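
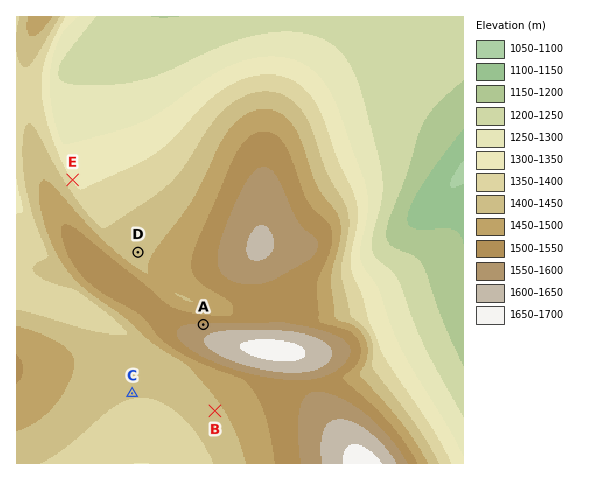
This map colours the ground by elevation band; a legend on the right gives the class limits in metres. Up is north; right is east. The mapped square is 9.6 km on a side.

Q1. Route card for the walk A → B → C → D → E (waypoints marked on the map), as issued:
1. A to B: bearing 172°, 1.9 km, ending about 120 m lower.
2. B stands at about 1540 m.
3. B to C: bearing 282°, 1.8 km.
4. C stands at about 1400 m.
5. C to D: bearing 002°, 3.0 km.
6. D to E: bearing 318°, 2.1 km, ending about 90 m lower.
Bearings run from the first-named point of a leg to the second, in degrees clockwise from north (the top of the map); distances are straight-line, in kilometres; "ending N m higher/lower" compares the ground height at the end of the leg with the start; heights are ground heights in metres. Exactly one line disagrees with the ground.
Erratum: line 2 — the height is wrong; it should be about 1440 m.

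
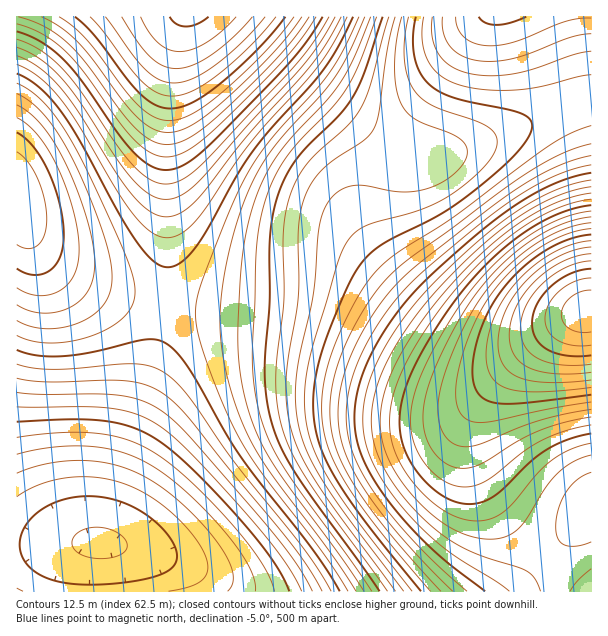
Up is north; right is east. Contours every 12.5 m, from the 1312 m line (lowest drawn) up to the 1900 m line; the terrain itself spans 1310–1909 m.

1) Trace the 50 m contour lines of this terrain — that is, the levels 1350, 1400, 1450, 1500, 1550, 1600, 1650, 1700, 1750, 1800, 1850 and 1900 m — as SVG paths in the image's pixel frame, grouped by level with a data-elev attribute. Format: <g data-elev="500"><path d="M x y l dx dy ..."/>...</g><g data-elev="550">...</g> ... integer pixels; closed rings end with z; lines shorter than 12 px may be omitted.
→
<g data-elev="1350"><path d="M265 17l-23 25-27 23-23 14-18 4-15-3-13-10-14-16-27-37"/></g><g data-elev="1400"><path d="M17 473l16-6 17-4 18-2 18 0 31 4 30 13 18 12 20 16 18 19 16 20 9 15 5 13 0 11-5 7"/><path d="M302 17l-14 18-16 19-51 50-30 22-12 5-11 1-13-2-15-10-15-17-32-43-15-18-18-15-19-10"/></g><g data-elev="1450"><path d="M17 407l69 0 25 1 26 6 21 11 15 11 18 17 60 66 32 41 19 31"/><path d="M329 17l-15 24-17 22-87 93-22 20-11 6-9 2-7 0-8-3-16-12-18-21-37-55-18-22-22-20-12-6-13-6"/></g><g data-elev="1500"><path d="M17 350l18 5 22 1 32-3 58-14 12 1 11 6 10 11 11 14 34 61 15 24 71 92 29 43"/><path d="M353 17l-15 30-15 24-54 60-22 28-50 87-14 15-12 6-7 0-6-3-15-14-21-32-40-74-19-30-22-25-12-9-12-6"/></g><g data-elev="1550"><path d="M17 288l10 5 12 3 11-1 10-5 8-6 6-9 4-12 1-14-1-18-5-21-7-22-9-21-9-17-10-15-11-11-10-6"/><path d="M377 17l-18 46-12 24-14 20-44 46-11 18-10 21-7 24-4 27-5 110 1 25 4 24 7 24 8 21 21 35 79 109"/></g><g data-elev="1600"><path d="M402 17l-6 24-1 24 1 22 5 16 6 9 9 8 34 13 11 6 6 8 0 9-5 9-8 9-11 8-14 6-13 3-14 1-36-6-12-1-15 6-10 10-6 12-4 14-5 66-15 67-4 35 2 19 3 18 6 18 9 18 28 42 61 81"/></g><g data-elev="1650"><path d="M591 144l-30 10-33 18-129 95-18 18-15 21-16 29-12 28-6 26-2 25 3 24 8 23 14 25 21 30 29 36 36 39"/><path d="M432 17l0 20 7 17 12 12 19 8 21 2 24-2 21-6 39-14 16-3"/></g><g data-elev="1700"><path d="M591 180l-31 8-35 18-36 26-41 37-30 31-25 33-18 33-10 32-2 24 3 24 10 24 17 25 21 26 26 24 18 13 37 23 14 10"/></g><g data-elev="1750"><path d="M591 205l-15 3-15 5-30 15-30 22-29 29-28 38-27 43-13 33-3 15-1 14 1 15 4 13 6 13 9 13 11 11 12 9 12 6 12 2 13-1 14-7 10-8 28-27 19-14 19-8 21-6"/></g><g data-elev="1800"><path d="M591 229l-24 5-24 11-23 18-22 22-16 24-13 27-10 32-3 25 1 12 4 9 7 6 9 2 17-1 54-12 43-7"/></g><g data-elev="1850"><path d="M591 254l-13 2-15 5-15 9-13 11-10 12-9 13-5 15-2 14 1 10 4 9 6 8 9 6 11 4 15 2 36-2"/></g><g data-elev="1900"><path d="M591 290l-10 2-11 6-7 8-2 9 3 8 6 6 11 3 10 0"/></g>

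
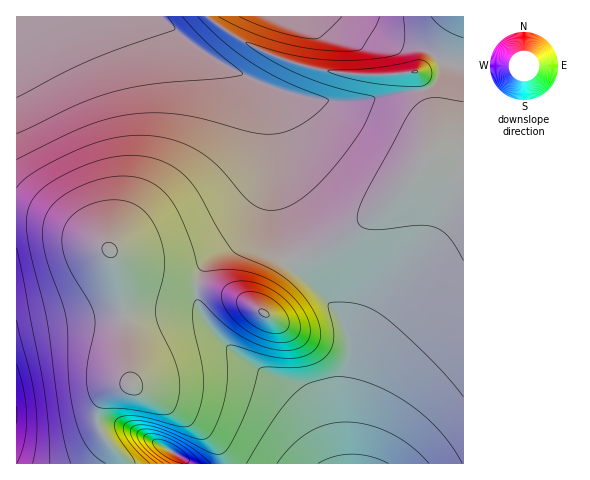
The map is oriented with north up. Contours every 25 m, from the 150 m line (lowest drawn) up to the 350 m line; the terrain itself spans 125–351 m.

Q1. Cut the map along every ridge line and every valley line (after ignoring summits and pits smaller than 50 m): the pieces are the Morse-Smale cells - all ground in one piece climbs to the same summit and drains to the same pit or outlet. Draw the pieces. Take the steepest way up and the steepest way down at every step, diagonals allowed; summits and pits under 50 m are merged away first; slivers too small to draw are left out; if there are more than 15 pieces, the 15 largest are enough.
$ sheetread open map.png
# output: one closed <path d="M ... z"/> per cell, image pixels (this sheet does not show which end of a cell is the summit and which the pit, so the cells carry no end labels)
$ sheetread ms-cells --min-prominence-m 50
<path d="M207 16l-191 1 0 198 26 4 29 11 33 16 16 14 26 14 22 6 40 6 17 5 35 20 0-6 4-14 17-29 31-10 45-26 29-23 29-30 16-25 0-35-9-32-5-9-19 2-49 0-41-7-32-10-28-13-24-14z"/><path d="M442 155l-15 1-12 17-29 30-32 25-42 24-31 10-17 29-4 14 0 6-35-20-17-5-40-6-22-6-15-7-19-14 10 40 8 91 46 26 27 20 18 21 4 13 238 0 1-305z"/><path d="M25 216l-9 0 0 247 106 1-2-10-15-16-7-14 0-13 7-14 11-9 14-4-8-91-8-35-6-10-24-13-34-14z"/><path d="M463 16l-256 1 17 13 24 14 28 13 32 10 41 7 49 0 19-2 11 26 4 22 0 24-3 10 34 4z"/><path d="M131 385l-9 1-13 7-7 7-4 11 1 16 9 15 12 12 3 10 102-1-4-12-18-21-27-20z"/>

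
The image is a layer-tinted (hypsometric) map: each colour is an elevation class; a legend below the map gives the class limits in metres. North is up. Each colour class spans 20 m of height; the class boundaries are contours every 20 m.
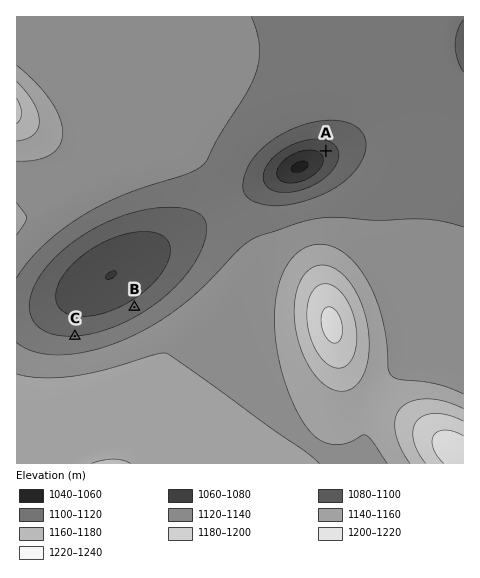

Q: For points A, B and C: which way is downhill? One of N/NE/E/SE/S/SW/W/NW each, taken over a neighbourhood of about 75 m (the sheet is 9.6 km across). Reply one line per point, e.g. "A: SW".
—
A: SW
B: NW
C: N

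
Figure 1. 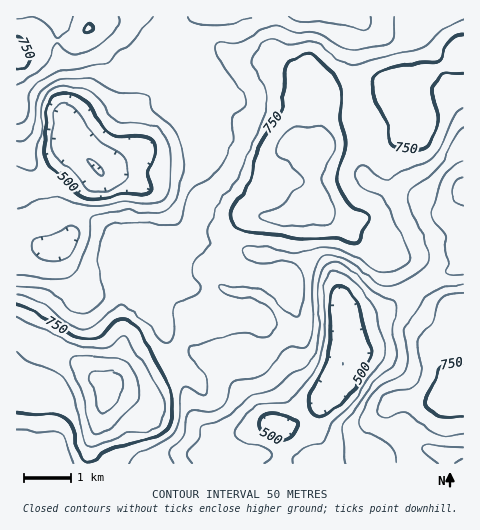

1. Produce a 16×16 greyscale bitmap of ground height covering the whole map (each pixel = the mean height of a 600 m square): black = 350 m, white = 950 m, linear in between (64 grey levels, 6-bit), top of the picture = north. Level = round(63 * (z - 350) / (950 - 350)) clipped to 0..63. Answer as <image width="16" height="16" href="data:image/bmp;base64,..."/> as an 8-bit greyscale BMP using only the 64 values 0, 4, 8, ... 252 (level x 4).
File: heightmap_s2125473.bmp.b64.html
<image width="16" height="16" href="data:image/bmp;base64,Qk02BQAAAAAAADYEAAAoAAAAEAAAABAAAAABAAgAAAAAAAABAAATCwAAEwsAAAABAAAAAAAAAAAAAAEBAQACAgIAAwMDAAQEBAAFBQUABgYGAAcHBwAICAgACQkJAAoKCgALCwsADAwMAA0NDQAODg4ADw8PABAQEAAREREAEhISABMTEwAUFBQAFRUVABYWFgAXFxcAGBgYABkZGQAaGhoAGxsbABwcHAAdHR0AHh4eAB8fHwAgICAAISEhACIiIgAjIyMAJCQkACUlJQAmJiYAJycnACgoKAApKSkAKioqACsrKwAsLCwALS0tAC4uLgAvLy8AMDAwADExMQAyMjIAMzMzADQ0NAA1NTUANjY2ADc3NwA4ODgAOTk5ADo6OgA7OzsAPDw8AD09PQA+Pj4APz8/AEBAQABBQUEAQkJCAENDQwBEREQARUVFAEZGRgBHR0cASEhIAElJSQBKSkoAS0tLAExMTABNTU0ATk5OAE9PTwBQUFAAUVFRAFJSUgBTU1MAVFRUAFVVVQBWVlYAV1dXAFhYWABZWVkAWlpaAFtbWwBcXFwAXV1dAF5eXgBfX18AYGBgAGFhYQBiYmIAY2NjAGRkZABlZWUAZmZmAGdnZwBoaGgAaWlpAGpqagBra2sAbGxsAG1tbQBubm4Ab29vAHBwcABxcXEAcnJyAHNzcwB0dHQAdXV1AHZ2dgB3d3cAeHh4AHl5eQB6enoAe3t7AHx8fAB9fX0Afn5+AH9/fwCAgIAAgYGBAIKCggCDg4MAhISEAIWFhQCGhoYAh4eHAIiIiACJiYkAioqKAIuLiwCMjIwAjY2NAI6OjgCPj48AkJCQAJGRkQCSkpIAk5OTAJSUlACVlZUAlpaWAJeXlwCYmJgAmZmZAJqamgCbm5sAnJycAJ2dnQCenp4An5+fAKCgoAChoaEAoqKiAKOjowCkpKQApaWlAKampgCnp6cAqKioAKmpqQCqqqoAq6urAKysrACtra0Arq6uAK+vrwCwsLAAsbGxALKysgCzs7MAtLS0ALW1tQC2trYAt7e3ALi4uAC5ubkAurq6ALu7uwC8vLwAvb29AL6+vgC/v78AwMDAAMHBwQDCwsIAw8PDAMTExADFxcUAxsbGAMfHxwDIyMgAycnJAMrKygDLy8sAzMzMAM3NzQDOzs4Az8/PANDQ0ADR0dEA0tLSANPT0wDU1NQA1dXVANbW1gDX19cA2NjYANnZ2QDa2toA29vbANzc3ADd3d0A3t7eAN/f3wDg4OAA4eHhAOLi4gDj4+MA5OTkAOXl5QDm5uYA5+fnAOjo6ADp6ekA6urqAOvr6wDs7OwA7e3tAO7u7gDv7+8A8PDwAPHx8QDy8vIA8/PzAPT09AD19fUA9vb2APf39wD4+PgA+fn5APr6+gD7+/sA/Pz8AP39/QD+/v4A////AIiMsKiYhGhcWExUZHSAgICcoMjUxKR0ZEg8RFiAjJSksLTY6NCokIBoXEQ0aJCgsLjE3NzAnJSIhHRgMEBslKjEvKi4qJSYlJCIeDRAaJSgqIyAlIyQmJiYlIA4SGiEnHRsdIiEjJSUmJiATGyAeHhYUGyIhIiQmJSUkIScmIRoXFhkfIB8jKCwuLy0qJR4aFBURERMYISYtLzEsJyMdFxQOBwgOFR0hKi8wKyUmIxsYCQgNDxYcHyYvMS0nKishHQsNFRgbHR8iKy0rKCwsJiEXFxsbGxweIyksKiksKygpIyIgHRwdICUoKiQjJigrKCQoJSAcHBwfIB4cGx8iJg="/>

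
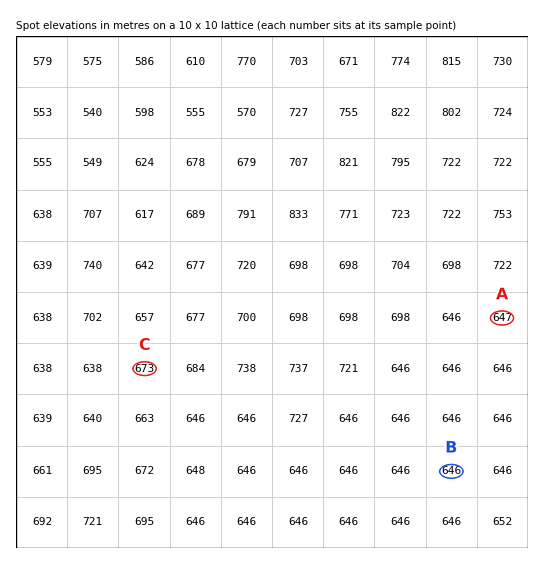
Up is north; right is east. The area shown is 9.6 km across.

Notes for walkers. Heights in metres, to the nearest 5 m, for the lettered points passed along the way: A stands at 645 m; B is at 645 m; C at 675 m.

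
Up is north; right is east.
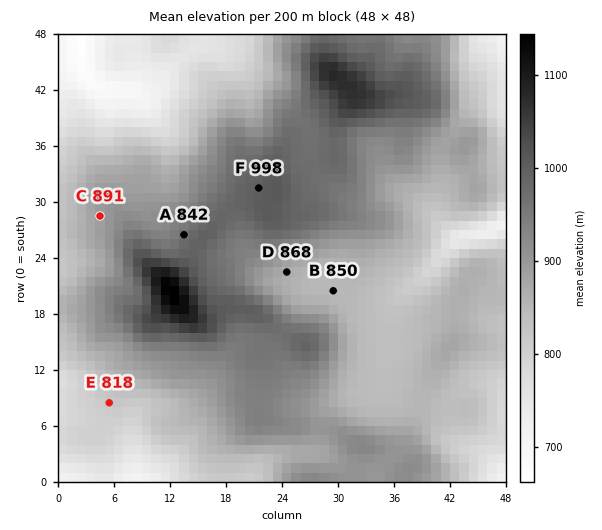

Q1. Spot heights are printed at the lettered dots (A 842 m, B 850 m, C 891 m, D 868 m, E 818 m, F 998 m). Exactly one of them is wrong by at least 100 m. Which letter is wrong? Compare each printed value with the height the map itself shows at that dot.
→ A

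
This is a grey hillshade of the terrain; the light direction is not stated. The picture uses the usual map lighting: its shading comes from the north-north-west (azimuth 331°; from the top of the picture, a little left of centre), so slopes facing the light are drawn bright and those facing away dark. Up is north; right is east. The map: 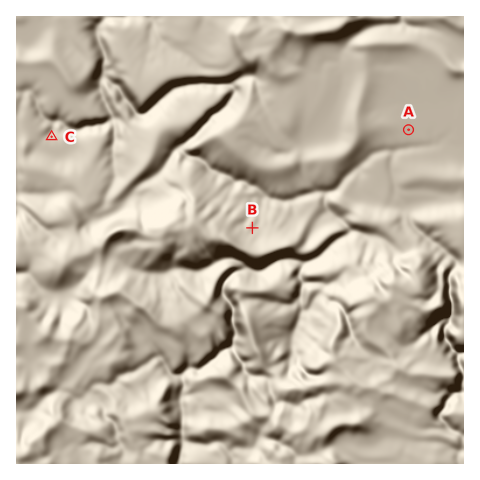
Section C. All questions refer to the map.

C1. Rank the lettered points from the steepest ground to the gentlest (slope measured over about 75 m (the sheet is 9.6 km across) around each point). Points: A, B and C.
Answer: B C A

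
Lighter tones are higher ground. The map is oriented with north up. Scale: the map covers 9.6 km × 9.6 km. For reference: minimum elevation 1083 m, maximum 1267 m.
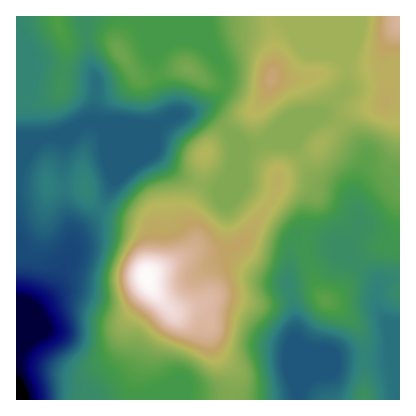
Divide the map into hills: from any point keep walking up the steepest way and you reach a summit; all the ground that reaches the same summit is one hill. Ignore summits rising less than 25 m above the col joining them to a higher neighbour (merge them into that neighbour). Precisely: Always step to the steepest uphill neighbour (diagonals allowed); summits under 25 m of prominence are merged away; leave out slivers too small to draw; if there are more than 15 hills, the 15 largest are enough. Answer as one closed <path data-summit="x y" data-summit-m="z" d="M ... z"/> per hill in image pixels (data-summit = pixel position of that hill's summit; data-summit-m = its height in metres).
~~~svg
<path data-summit="146 276" data-summit-m="1267" d="M134 16l-118 0 0 384 384 0 0-122-14 2-8 6-2-6-27-24-3-12 14-22-10-26-14-9-20-6-24-37-28-2-12 4-8 0-36-33-6-2-12 1 18-8 14-12 3-8 0-8-4-12-13-15-12-8z"/><path data-summit="400 16" data-summit-m="1244" d="M400 16l-54 0 1 70-2 4-25 24-44 18-11 10 27 2 24 37 20 6 14 9 10 26-14 22 0 4 5 10 19 15 6 7 2 6 8-6 14-2z"/><path data-summit="272 78" data-summit-m="1232" d="M346 16l-211 0 61 25 22 19 7 16 0 8-3 8-14 12-18 8 12-1 6 2 36 33 8 0 12-4 12-10 44-18 25-24 2-4z"/>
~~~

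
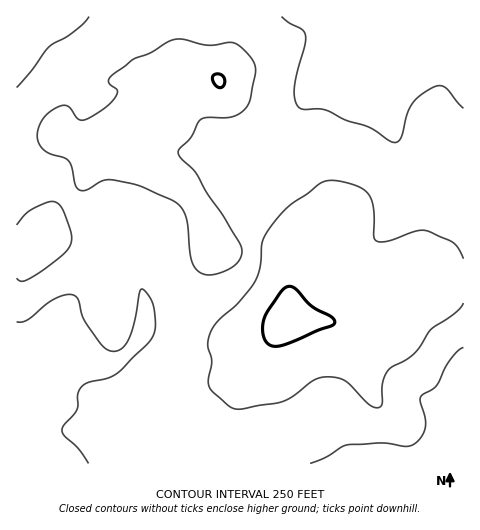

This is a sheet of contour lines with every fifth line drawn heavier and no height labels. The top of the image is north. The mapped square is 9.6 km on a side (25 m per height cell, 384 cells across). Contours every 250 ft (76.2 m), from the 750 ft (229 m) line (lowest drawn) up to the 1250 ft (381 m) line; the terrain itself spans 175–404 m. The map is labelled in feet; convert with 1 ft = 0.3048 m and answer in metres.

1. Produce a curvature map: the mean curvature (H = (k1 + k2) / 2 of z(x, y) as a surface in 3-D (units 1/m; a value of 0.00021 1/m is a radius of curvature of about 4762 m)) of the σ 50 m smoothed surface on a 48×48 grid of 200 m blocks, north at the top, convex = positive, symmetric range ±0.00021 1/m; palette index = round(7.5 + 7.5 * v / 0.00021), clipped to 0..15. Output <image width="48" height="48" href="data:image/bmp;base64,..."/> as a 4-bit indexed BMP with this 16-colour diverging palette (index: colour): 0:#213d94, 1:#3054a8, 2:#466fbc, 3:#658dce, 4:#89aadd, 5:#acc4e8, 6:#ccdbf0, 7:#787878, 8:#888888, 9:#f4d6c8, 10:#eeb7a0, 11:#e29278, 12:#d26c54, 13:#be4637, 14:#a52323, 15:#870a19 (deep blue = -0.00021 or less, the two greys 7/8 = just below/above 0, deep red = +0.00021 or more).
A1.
<image width="48" height="48" href="data:image/bmp;base64,Qk32BAAAAAAAAHYAAAAoAAAAMAAAADAAAAABAAQAAAAAAIAEAAATCwAAEwsAABAAAAAAAAAAlD0hAKhUMAC8b0YAzo1lAN2qiQDoxKwA8NvMAHh4eACIiIgAyNb0AKC37gB4kuIAVGzSADdGvgAjI6UAGQqHAHmZh3Zp62VmiHd57pZmZVVVVmZVesuHiniZh3Zq7HZmd2d5y3VVVniHVXdleal3iniZmIdq3JmHdlZ4mGZURqy5ZWZUV5mHineKqph5u6qphUV4l2d2aLy4VWZWeaqXeHeJmImImqu6hlZ4mGZ4iamFR4i97tuFRHd3ZmZmd3mph3d2iWM1d2d1Rov//bhUVXiZh3ZmZmZ2d4h1aoQjQzV2M3z/pjM2iJvLmaqpmYZVVnmXfNqaljNVM476MAJoh7upibzKq7qYdVeqr////FESJL/WEBaYZUQzWJl0Rr7tp1Z3jv/u/5MSRa22VWqmMxIhJEMiEVrdyodjS+uZvdmJqJymipy1EYmFMyJXcxSJmrpzKNl2aLzNyZyFrJu3MMuoZlWLxyE1eKuVN6mIZWeJmM10ram7YKiIh3ecykQUVpunVoi8p2VVettUnbisgYZWd3irumUkZoq5h2jf7Kmazbc1rJaLlLU0V4mqmXU2iHirqFjv3MzO/GM3uWV6ufkiRnmZmXVGh0RXhljO3LqalRFapkV6u/xCNWeJmXVGZDISRVWL/6UzMiWbhVeaqf10NFZ4mXVXdmZSEzNJ/oMRRpzrZXm6h+2lM0VniGVnmaumMiEo22Q2rL75Vpq6h73YMjV3dlVmebzKdTEo23aM+2naeJmZiYv9dEaIZVVlWL3dyVIn3Jm/+BSrq6iImWnv6XipdEVUR73dynQ2mqu8tQBZrLh4mVjf/ZmqhlVUR7zduGZmZpuodSAUasqImmrv6neal1REV6zLllaIZYu4eYUSRqupq3vupleIdkM0V6y6hlV5mIvcvdgzRXqXinrbhmdlQyIiRqy5h1RXmYit/+lUVWh1V3iZhnhlVCIjV6y5h2RGiYZ8/9lmdmd2eENoh4l2iFRYmbyXZmVFaHZ77bl4hlZ4iDSKh5t1iHeu7Mt1VmZlVmaLuYmZdEeHZYmnRJx0V4nv/cpkVnd2VVeIZWiZY0iXVodjEoyWeaz/yZhlZ3h3ZWeGRFaIY2qoiURVMmzcqqvKZEVVZmZ4iHiId2d4U3zbmlebp3v9llRDIkVVZkNqupmaqpiHMn77mYm++4rtp0EBRXdUV1I3m7qqqqmFIn3Jm4m++kbP/rhp24dCR2MSR5u6mIh1I4uom2m92CJqvMzf/XUiV3ZENGq5ZVZlRZyoeEi8yVI1Vonf+TNHmYiahDeYU0ZmVqyoZjaby4Q0RWae1AKO/aiblCRmVWd2VoqYZkVozIVWVVZ7owK//4VodCNWd4iHZniId1VGqneallZ4lSbf/nNYhTRWiZmGZmeImXZGmIvO2VVVaaz//6d4l0VVaKqFaHiZmXdnl4l4zIZlfP///+yZmGZlRZuFeYiJmXd4iJcijduqz//L7sqHiYZ3U1qVaZh4mWd4iKgybNub/+hFq4VEaZd4hDZ0aZh3iWeJd5hVaHQ2vHEBenQ0aKl4mFMia6h3eGiYZXdnh0IkZjECe4VWaJmZq6YQbcl3eHmXRWZ5uFRERDI1nZZnd4mqq9xQbdqHeA=="/>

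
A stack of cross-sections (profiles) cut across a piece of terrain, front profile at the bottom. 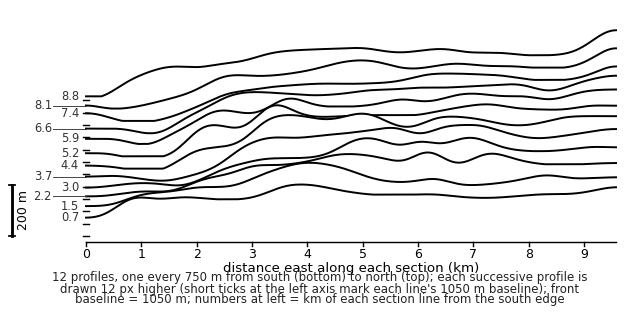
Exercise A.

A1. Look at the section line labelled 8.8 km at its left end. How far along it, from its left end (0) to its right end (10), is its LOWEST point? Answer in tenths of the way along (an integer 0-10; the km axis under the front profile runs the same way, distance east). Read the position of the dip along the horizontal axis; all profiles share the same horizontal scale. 0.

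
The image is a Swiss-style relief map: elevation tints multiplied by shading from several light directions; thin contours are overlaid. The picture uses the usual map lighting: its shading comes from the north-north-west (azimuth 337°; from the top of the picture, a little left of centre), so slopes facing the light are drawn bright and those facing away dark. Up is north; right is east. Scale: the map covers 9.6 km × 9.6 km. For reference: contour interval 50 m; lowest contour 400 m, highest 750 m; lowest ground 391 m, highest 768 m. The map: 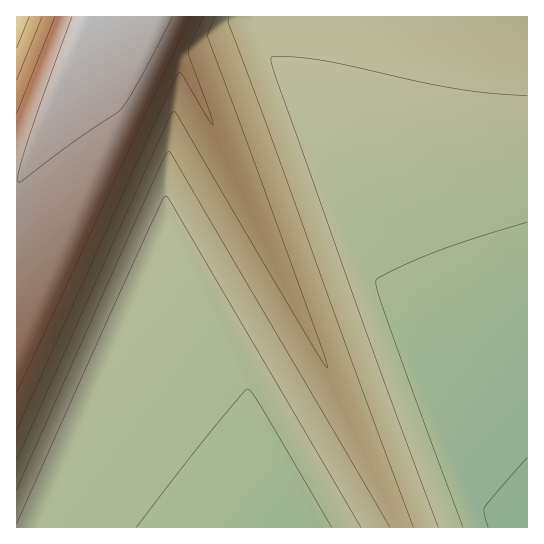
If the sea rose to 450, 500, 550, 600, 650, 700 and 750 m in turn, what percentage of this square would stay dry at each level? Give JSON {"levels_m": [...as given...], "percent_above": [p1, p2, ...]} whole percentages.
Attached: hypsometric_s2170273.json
{"levels_m": [450, 500, 550, 600, 650, 700, 750], "percent_above": [82, 48, 31, 21, 15, 12, 5]}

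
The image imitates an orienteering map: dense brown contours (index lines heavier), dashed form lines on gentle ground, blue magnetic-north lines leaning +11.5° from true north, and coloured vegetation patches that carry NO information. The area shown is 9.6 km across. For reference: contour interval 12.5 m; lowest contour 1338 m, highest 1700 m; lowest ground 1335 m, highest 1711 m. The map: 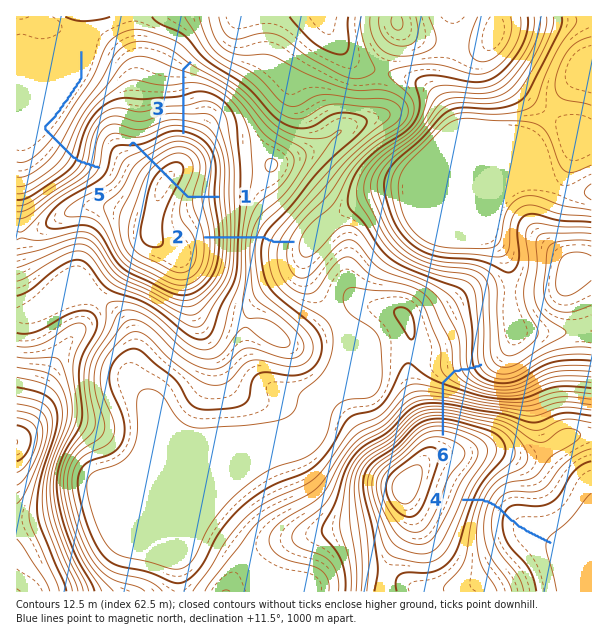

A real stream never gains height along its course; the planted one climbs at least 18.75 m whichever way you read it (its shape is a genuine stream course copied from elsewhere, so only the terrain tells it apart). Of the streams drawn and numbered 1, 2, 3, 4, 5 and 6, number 1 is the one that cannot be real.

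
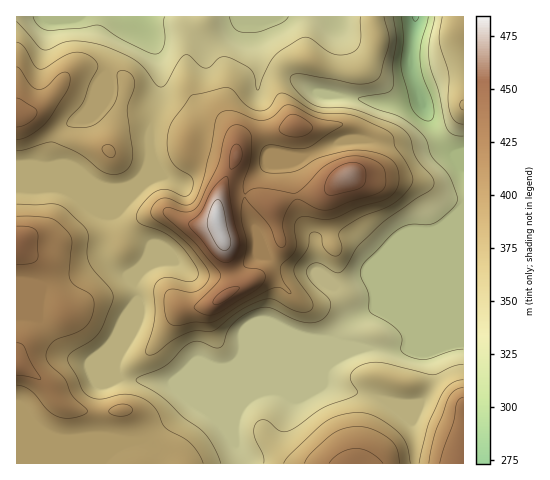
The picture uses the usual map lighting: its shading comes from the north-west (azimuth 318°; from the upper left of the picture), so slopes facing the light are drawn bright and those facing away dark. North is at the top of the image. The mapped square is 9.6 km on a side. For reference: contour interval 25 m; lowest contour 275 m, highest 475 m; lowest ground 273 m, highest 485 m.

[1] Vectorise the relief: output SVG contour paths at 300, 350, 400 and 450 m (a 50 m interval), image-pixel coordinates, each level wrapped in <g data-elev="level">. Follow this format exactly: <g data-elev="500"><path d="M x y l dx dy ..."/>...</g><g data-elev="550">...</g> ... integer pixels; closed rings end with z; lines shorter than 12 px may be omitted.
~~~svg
<g data-elev="300"><path d="M428 17l-7 25-1 14 2 18 9 23 3 11-1 10-5 3-8-3-7-8-11-36-1-12 2-24-2-21"/></g><g data-elev="350"><path d="M221 463l-8-17-10-14-20-15-21-20-24-14-2-4 5-3 25-11 17-17 9-6 8-1 15 7 6-1 3-4 4-13 5-7 11-8 13-6 7-2 7 1 22 11 12 3 9 1 8-4 7-7 1-10-2-4-14-13-6-7-2-6 2-5 5-4 5 0 17 9 6 0 6-6 11-20 21-21 53-37 2-5-1-4-16-20-4-7-3-14-8-9-10-6-37-13-11-2-21 0-8-3-16-11-9-13 2-6 6-1 58 10 11 0 9-4 5-5 8-32 0-9-5-17"/><path d="M463 364l-10 2-20 9-51-12-12 0-10 3-6 4-4 6 1 6 6 9 0 2-2 3-32 12-26 19-10 4-8 0-14-11-5 0-3 2-3 5 0 7 9 21 1 8"/><path d="M360 17l1 24-2 6-4 4-9 4-11-1-8-3-16-13-5-1-5 1-20 12-7 6-9 15-7 19-1-1-2-12-4-7-17-10-7-3-6 0-11 10-4 1-6-2-13-11-4 1-3 3-14 25-6 3-5-3-15-20-17-10-24-9-22-4-13 1-15 7-6 1-4-3-22-26"/><path d="M442 17l-3 23 10 34 0 35 5 11 5 3 4 1"/></g><g data-elev="400"><path d="M400 463l-3-15-7-9-17-9-16-4-14 3-11 5-21 19-7 10"/><path d="M115 416l12-1 5-3 0-3-2-3-5-2-9 1-7 6 1 2z"/><path d="M463 388l-9 3-6 8-13 35-6 29"/><path d="M17 385l7 1 7 4 16 20 10 6 14 2 15-5 1-3-15-14-7-17-16-15-3-9 2-7 6-7 23-9 10-6 5-10 2-11-3-10-16-10-5-6-1-7 3-30-1-6-4-5-10-9-7-4-33-2"/><path d="M171 325l7 1 16-4 14 1 6-1 29-19 31-15 6 0 11 6-1-3-7-11-3-11 2-5 10-9 4-6 0-6-2-15 3-8 8-4 17 3 11 0 24-11 31-10 7-6 4-9-1-11-3-8-6-6-10-4-14-3-12-1-34 8-18 11-8 3-16 1-11-1-4-3-2-7 1-10 4-6 7-1 23 4 12-1 34-22 2-2-5-2-22-4-26-13-6 1-11 10-9 4-9-1-23-8-7 0-4 2-5 7-5 26-7 29-9 25-5 4-4 1-17-6-7-1-7 4-4 8 0 5 3 3 19 13 17 15 16 20 3 7 0 5-2 5-10 8-8 1-17-3-6 3-2 7 1 13 2 8z"/><path d="M108 157l4 1 3-5-2-6-4-2-5 1-2 2 1 4z"/><path d="M17 140l12-4 17-13 21-32 3-11-1-6-6-2-6 4-11 11-5 2-5 0-5-4-11-16-3-2"/></g><g data-elev="450"><path d="M213 304l4 1 8-4 12-9 2-5-8 0-8 4-8 7z"/><path d="M221 262l7 1 4-3 5-7 3-8-7-28-5-38-1-3-12 10-14 26-12 10 0 2 24 31z"/><path d="M329 195l25-5 8-3 4-7 0-8-2-5-5-3-8-2-9 3-7 4-7 7-3 9 0 7z"/><path d="M230 168l1 1 5-2 6-9 0-8-5-6-3 1-3 6z"/></g>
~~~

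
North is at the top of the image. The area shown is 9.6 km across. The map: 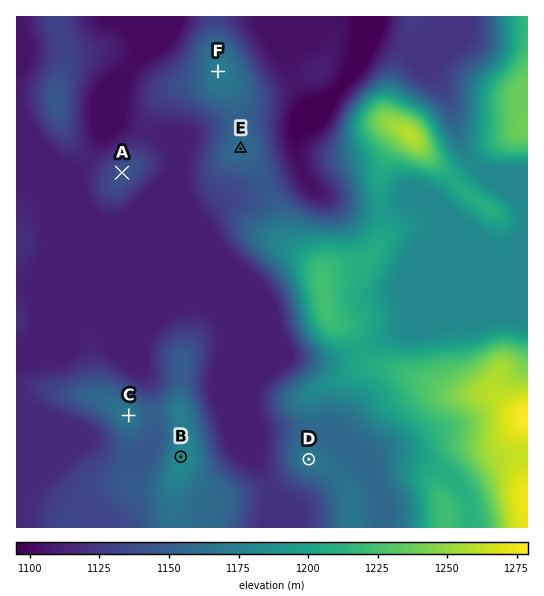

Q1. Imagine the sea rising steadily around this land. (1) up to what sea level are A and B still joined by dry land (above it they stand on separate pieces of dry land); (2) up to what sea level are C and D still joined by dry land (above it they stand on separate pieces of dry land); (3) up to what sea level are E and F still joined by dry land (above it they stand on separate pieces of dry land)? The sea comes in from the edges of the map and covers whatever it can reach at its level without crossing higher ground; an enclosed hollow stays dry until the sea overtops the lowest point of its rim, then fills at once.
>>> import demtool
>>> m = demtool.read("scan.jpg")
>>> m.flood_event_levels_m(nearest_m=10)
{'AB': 1110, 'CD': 1120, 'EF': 1150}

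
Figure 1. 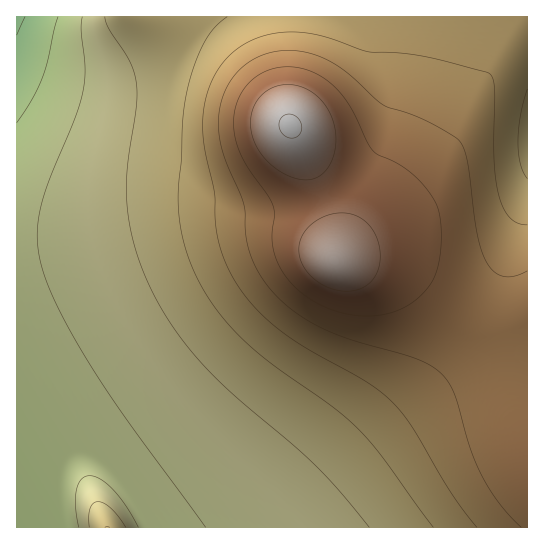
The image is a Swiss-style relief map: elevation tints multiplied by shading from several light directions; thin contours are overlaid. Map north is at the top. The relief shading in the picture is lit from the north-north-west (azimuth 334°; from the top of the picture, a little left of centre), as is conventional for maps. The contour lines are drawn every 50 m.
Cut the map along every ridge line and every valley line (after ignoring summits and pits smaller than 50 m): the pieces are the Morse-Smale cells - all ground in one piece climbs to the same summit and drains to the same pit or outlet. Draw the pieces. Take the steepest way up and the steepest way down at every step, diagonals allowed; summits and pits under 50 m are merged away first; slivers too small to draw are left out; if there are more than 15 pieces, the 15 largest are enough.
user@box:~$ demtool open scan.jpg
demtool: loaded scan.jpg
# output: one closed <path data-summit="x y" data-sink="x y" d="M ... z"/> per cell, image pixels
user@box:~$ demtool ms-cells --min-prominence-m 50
<path data-summit="290 126" data-sink="17 17" d="M523 16l-506 0-1 471 53-31 16-1 16 8 15 14 21 29 12 22 378 0 1-213-22 9-24 0-24-11-39-30-18-11-27-8-39-3 25-30 42-36 35-37 16-23 42-73 28-41z"/><path data-summit="290 126" data-sink="527 137" d="M527 16l-3 1-23 34-44 78-20 29-35 37-37 31-30 35 39 3 27 8 18 11 39 30 16 8 16 4 16-1 22-10z"/><path data-summit="107 527" data-sink="17 17" d="M85 455l-16 1-53 33 1 39 131-1-11-21-21-29-15-14z"/>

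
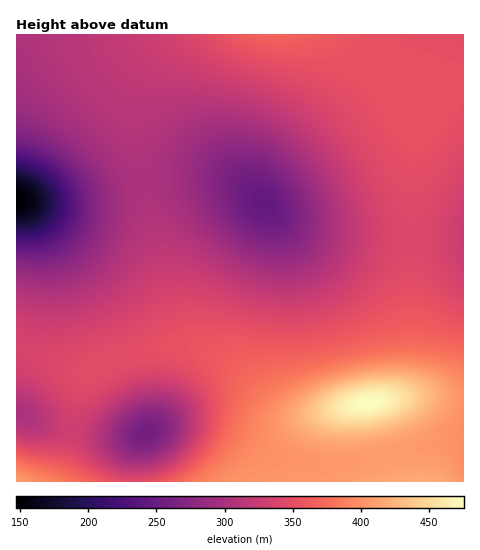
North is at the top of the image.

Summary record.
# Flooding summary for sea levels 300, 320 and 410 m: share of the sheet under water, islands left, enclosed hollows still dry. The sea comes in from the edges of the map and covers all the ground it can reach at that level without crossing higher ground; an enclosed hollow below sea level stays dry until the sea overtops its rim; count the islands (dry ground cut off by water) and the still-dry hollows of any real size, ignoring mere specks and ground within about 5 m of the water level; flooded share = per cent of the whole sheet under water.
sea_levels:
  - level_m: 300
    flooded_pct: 8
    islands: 0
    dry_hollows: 2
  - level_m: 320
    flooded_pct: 34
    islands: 0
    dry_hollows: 1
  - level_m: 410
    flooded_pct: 94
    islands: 1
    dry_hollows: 0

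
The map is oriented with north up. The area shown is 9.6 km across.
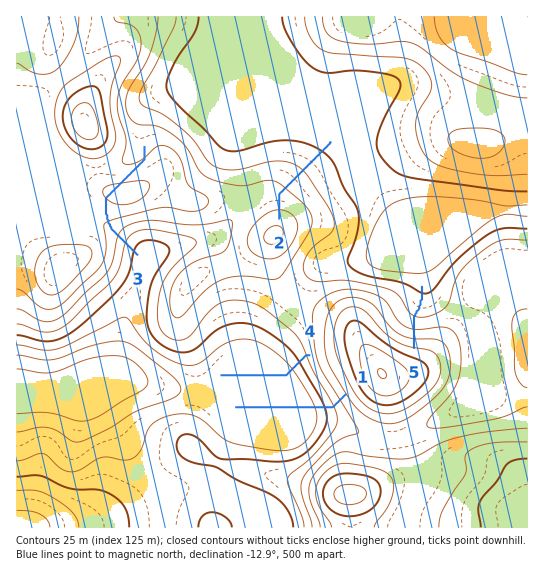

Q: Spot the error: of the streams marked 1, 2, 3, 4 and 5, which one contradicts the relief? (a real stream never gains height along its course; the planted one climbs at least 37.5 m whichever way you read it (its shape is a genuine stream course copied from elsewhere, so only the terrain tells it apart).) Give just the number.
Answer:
3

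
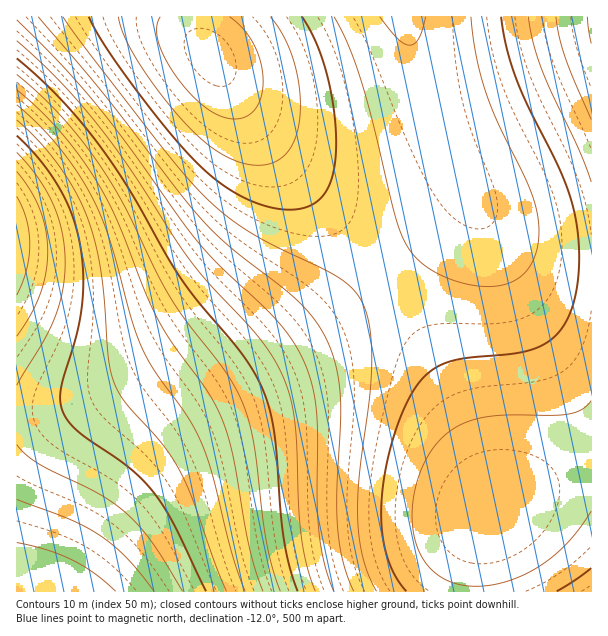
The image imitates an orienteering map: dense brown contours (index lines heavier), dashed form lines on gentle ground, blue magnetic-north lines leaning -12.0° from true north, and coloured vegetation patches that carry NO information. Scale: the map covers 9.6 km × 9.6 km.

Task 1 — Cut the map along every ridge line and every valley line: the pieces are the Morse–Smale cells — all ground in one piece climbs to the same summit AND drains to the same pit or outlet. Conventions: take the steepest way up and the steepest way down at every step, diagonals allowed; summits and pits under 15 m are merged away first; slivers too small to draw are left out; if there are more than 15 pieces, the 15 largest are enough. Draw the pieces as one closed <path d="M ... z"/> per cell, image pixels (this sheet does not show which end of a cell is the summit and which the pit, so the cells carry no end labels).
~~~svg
<path d="M465 187l-1 13-6 10-18 20-38 32-102 74-108 67-36 27-23 23-27 38-26 45-25 55 419 1 4-47 10-32 33-20 49-25 22-6 0-192-37-4-12-2-22-11-31-28z"/><path d="M195 16l-179 1 1 397 33-4 45-13 42-19 22-14 48-36 43-41 12-15 18-30 8-30-2-21-6-20-24-45-56-84z"/><path d="M404 16l-208 1 0 10 4 15 56 84 24 45 8 32-4 25-10 26-24 33-32 32-54 42-27 17-42 19-45 13-34 4 1 178 37 0 2-2 16-36 34-63 27-38 23-23 36-27 95-59 63-43 76-59 32-32 6-10 0-14-19-37-15-38z"/><path d="M591 16l-187 1 14 55 16 51 28 59 19 31 9 12 31 28 22 11 32 6 17-1z"/><path d="M591 463l-21 5-49 25-33 20-7 18-5 23 0 38 116-1z"/>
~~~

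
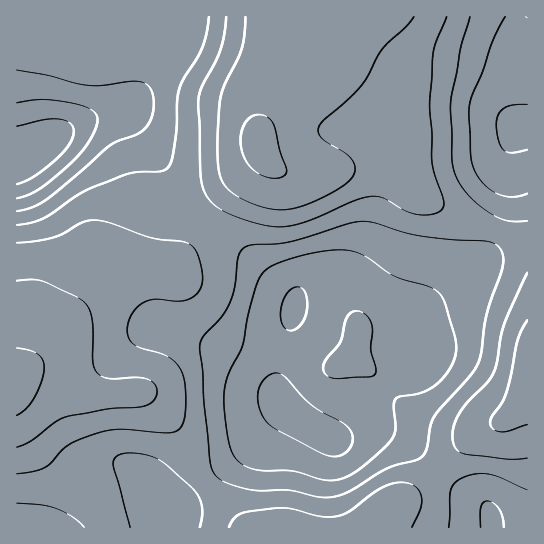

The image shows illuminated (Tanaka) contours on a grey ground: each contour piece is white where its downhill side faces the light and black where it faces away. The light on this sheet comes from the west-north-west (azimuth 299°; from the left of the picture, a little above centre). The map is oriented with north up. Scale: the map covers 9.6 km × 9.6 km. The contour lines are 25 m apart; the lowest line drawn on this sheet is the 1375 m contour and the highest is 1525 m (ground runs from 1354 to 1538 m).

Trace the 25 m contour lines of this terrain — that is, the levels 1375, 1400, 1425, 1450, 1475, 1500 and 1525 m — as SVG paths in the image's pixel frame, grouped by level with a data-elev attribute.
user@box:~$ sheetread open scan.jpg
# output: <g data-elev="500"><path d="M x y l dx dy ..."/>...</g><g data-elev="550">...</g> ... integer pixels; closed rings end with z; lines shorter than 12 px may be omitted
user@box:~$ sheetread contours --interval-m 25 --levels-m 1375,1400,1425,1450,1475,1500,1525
<g data-elev="1375"><path d="M17 126l26-6 15-1 12 4 3 3 1 5-5 14-12 14-23 17-17 8"/></g><g data-elev="1400"><path d="M327 455l-50-25-11-9-6-12-2-14 2-10 7-9 8-3 7 2 29 30 30 17 8 7 3 5 1 5-4 11-10 6z"/><path d="M289 330l-5-3-3-6 1-16 7-14 5-3 5-1 4 2 3 6 1 10-1 9-7 12-5 4z"/><path d="M527 150l-16 3-7-3-5-9-3-16 2-10 5-6 10-4 14-1"/><path d="M17 103l26-4 30 4 19 7 4 4 2 5-2 8-6 12-17 22-34 28-10 6-12 3"/></g><g data-elev="1425"><path d="M481 527l0-20 2-5 4-1 7 2 5 6 3 8 2 10"/><path d="M322 480l-29-9-38-1-9-4-7-4-6-8-5-13-4-31 0-19 5-18 13-27 11-49 5-16 5-8 11-8 24-8 27-6 21-1 18 5 31 22 32 9 11 6 5 6 3 8 9 32 1 13-2 9-4 9-15 16-13 8-23 4-4 2-1 7 2 19-1 8-4 8-8 8-21 18-13 9-14 4z"/><path d="M332 378l37-1 6-3 1-7-5-18 1-23-3-8-7-6-8-1-6 4-3 7-5 20-15 20-2 5 1 6z"/><path d="M527 194l-9 2-9 1-10-2-8-5-8-6-6-9-4-9-2-9-2-43 1-13 13-30 10-30 12-24"/><path d="M17 70l29 5 29 8 14 2 14 0 28-4 10 1 5 2 5 5 3 14-3 16-9 12-32 14-34 30-33 27-12 6-14 3"/></g><g data-elev="1450"><path d="M130 527l-17-64 1-4 4-4 12-2 16 2 13 5 34 29 6 8 3 9 0 9-2 12"/><path d="M449 527l2-37 3-7 8-5 13-4 14 0 12 4 26 12"/><path d="M17 503l24 2 14 3 17 9 12 10"/><path d="M317 497l-27-7-32 1-18-4-20-8-6-5-3-7-7-62-4-60 3-8 19-20 8-15 4-13 3-28 4-10 4-4 5-2 39-3 58-18 15-3 13 2 43 13 35 4 32 1 12 4 5 8 1 12-16 49-8 47-9 14-36 42-3 8-4 21-3 8-7 6-22 5-10 5-42 24-13 3z"/><path d="M527 221l-21-1-9-3-11-7-12-9-9-10-7-10-4-11-2-13-1-56 10-54 9-30"/><path d="M209 17l-3 17-4 14-19 31-4 11-2 11-2 38-3 20-4 8-7 4-24 1-15 4-39 16-40 26-12 5-14 2"/></g><g data-elev="1475"><path d="M412 527l9-19 0-13-2-5-5-4-13-4-10 2-10 4-31 23-11 5-16 1-33-8-17-1-32 6-7 4-5 9"/><path d="M17 474l16-2 10-4 7-4 12-14 7-5 32-13 21-3 47 4 6-1 5-3 4-10 2-14-1-22-4-13-6-8-8-6-26-8-8-5-5-6 0-11 5-13 9-10 12-4 24 2 11-2 10-8 3-6 1-7-5-23-4-7-5-4-8-3-30-3-49-17-9-1-8 2-23 12-12 4-33 5"/><path d="M527 273l-23 52-7 37-3 11-7 9-18 19-8 10-6 12-3 12 3 12 4 4 4 3 44 5 20-1"/><path d="M226 17l-2 18-4 15-18 36-3 12 1 71 2 16 7 14 14 12 31 12 25 4 12-1 14-4 48-21 17-5 13 2 21 12 13 4 16 0 9-5 2-4-1-6-8-24-3-13 0-28-2-31 3-52 14-34"/></g><g data-elev="1500"><path d="M17 447l14-6 23-18 9-5 44-9 38-3 9-5 3-10-3-8-7-4-10-2-28 1-7-1-5-5-4-11 0-30-1-14-4-10-5-6-41-20-9-2-16 2"/><path d="M527 320l-10 21-6 36-6 18-3 8-10 14-2 5 3 7 8 3 8-1 18-7"/><path d="M245 17l-1 18-2 14-17 36-5 14-3 43 2 29 6 14 12 11 22 10 22 4 17-3 20-7 23-13 12-10 2-8-3-10-7-6-22-14-4-5 0-7 4-6 22-19 15-15 7-10 15-28 24-22 8-10"/></g><g data-elev="1525"><path d="M17 415l9-6 8-11 8-17 2-14-2-8-4-5-9-4-12-2"/><path d="M270 178l13-1 3-3 0-5-6-18-7-28-7-7-11-1-7 4-5 8-2 11 1 12 4 11 5 7 8 6z"/></g>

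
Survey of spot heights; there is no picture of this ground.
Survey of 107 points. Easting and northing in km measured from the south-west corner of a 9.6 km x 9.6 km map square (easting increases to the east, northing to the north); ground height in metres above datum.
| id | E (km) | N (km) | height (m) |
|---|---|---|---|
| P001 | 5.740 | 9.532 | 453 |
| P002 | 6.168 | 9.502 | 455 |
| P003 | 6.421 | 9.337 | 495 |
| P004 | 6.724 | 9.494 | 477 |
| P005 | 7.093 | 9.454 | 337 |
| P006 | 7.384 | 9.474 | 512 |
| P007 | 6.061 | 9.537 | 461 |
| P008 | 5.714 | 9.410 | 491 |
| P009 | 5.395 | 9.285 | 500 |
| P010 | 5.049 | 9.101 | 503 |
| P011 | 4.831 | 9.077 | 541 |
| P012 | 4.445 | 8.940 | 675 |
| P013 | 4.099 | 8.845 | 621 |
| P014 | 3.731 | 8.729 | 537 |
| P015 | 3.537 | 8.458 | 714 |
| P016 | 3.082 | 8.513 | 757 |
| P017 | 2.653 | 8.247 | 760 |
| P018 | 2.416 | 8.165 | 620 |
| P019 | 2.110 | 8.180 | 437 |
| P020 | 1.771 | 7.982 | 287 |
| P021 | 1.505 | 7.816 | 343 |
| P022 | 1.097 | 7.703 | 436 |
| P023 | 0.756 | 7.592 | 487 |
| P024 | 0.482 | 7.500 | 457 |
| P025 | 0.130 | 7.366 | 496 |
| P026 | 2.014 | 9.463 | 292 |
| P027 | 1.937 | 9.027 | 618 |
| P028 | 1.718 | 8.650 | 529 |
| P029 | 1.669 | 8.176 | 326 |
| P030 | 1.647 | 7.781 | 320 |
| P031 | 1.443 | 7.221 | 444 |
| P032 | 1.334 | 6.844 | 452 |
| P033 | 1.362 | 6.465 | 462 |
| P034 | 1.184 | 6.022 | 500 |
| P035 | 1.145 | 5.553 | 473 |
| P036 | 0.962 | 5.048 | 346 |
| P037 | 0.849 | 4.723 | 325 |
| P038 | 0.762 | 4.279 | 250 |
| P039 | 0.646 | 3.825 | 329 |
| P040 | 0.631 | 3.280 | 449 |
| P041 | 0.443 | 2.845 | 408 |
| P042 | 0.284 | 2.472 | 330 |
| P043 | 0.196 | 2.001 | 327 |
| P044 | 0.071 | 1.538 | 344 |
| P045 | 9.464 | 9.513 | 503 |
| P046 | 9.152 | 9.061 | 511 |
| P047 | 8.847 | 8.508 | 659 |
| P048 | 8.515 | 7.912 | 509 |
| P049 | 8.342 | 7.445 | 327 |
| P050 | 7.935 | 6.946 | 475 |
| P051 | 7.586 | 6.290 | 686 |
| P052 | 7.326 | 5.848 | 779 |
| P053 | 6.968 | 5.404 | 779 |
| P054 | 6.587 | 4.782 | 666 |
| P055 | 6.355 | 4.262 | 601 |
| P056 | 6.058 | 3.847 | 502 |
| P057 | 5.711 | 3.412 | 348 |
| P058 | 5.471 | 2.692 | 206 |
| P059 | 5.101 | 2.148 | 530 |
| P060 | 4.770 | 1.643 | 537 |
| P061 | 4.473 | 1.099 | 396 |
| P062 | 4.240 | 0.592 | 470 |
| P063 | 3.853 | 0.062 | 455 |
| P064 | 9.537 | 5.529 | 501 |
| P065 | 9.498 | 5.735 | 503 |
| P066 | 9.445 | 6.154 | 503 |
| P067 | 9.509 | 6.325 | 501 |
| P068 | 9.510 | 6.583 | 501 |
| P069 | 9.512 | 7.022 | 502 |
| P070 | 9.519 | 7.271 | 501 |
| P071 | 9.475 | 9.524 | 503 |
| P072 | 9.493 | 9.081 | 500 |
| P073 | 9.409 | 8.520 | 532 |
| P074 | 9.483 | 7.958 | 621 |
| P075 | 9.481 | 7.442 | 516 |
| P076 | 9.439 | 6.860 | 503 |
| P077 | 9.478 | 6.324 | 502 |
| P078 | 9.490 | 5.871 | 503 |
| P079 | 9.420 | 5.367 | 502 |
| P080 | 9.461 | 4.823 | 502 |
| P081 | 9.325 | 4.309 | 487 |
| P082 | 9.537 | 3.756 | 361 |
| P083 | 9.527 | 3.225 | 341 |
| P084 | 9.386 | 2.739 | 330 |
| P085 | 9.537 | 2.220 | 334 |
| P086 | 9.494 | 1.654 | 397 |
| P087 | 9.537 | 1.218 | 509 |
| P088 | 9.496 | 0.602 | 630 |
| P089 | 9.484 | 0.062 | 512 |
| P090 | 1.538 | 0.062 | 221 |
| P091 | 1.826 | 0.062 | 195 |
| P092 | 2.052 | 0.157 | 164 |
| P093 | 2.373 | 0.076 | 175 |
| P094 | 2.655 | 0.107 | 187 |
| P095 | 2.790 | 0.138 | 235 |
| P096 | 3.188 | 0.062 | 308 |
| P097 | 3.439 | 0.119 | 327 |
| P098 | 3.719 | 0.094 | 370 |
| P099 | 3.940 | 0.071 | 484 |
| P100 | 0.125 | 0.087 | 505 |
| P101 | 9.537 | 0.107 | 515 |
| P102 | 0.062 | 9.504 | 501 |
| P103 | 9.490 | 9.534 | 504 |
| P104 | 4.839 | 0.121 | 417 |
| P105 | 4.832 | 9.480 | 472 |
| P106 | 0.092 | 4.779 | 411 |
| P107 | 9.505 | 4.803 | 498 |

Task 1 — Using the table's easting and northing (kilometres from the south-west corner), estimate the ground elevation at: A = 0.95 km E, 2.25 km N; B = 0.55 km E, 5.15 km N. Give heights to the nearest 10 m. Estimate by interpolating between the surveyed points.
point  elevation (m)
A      390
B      350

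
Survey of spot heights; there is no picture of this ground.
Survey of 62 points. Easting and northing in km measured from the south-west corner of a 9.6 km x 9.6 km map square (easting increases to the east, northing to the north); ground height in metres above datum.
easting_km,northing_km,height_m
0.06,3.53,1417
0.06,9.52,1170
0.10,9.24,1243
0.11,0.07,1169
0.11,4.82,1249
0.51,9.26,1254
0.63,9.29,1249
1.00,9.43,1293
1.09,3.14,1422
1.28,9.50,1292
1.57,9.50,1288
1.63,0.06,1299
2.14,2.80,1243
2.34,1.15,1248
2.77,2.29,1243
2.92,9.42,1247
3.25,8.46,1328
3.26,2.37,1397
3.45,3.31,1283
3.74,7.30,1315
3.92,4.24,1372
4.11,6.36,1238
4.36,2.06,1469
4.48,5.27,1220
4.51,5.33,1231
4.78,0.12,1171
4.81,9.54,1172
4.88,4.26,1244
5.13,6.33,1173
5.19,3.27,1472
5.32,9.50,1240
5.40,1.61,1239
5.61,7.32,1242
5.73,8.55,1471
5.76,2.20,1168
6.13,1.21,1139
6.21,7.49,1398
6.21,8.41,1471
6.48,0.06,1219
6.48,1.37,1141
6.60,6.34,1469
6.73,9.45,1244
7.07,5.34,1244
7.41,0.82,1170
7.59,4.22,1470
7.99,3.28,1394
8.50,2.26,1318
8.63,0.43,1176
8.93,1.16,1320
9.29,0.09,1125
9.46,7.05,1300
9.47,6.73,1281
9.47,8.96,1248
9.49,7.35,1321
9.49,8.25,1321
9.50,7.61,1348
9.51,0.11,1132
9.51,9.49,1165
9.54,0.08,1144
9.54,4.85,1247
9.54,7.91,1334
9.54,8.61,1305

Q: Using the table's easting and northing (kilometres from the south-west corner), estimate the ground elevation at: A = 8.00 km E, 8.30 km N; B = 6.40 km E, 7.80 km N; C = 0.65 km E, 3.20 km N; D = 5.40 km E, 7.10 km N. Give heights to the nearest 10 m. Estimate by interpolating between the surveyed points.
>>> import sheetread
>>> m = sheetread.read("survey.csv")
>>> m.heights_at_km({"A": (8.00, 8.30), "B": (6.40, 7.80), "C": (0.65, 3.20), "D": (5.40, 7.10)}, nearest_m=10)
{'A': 1320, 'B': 1490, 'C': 1450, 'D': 1170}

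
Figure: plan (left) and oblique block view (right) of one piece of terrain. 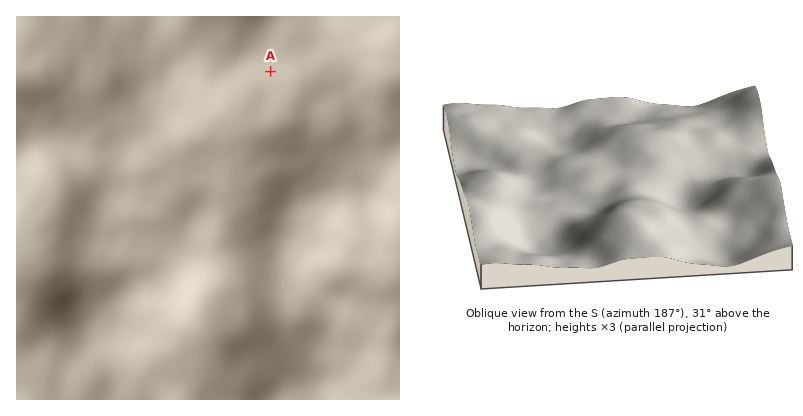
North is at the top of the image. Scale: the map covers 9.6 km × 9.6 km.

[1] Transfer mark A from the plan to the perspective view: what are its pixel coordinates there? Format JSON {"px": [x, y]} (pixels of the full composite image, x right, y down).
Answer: {"px": [655, 121]}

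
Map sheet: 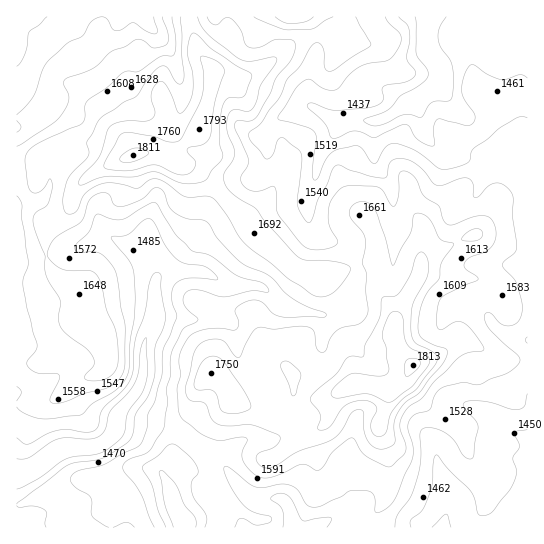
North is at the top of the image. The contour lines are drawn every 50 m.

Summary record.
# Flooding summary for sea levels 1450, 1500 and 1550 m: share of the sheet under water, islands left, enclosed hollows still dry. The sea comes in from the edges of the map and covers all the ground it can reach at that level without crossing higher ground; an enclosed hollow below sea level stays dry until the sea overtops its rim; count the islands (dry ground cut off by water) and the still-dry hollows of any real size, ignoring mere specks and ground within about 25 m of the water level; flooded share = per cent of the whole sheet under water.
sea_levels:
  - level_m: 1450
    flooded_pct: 10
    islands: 0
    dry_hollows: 0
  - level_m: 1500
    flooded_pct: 24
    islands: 0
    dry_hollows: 0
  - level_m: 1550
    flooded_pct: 41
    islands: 0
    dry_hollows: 0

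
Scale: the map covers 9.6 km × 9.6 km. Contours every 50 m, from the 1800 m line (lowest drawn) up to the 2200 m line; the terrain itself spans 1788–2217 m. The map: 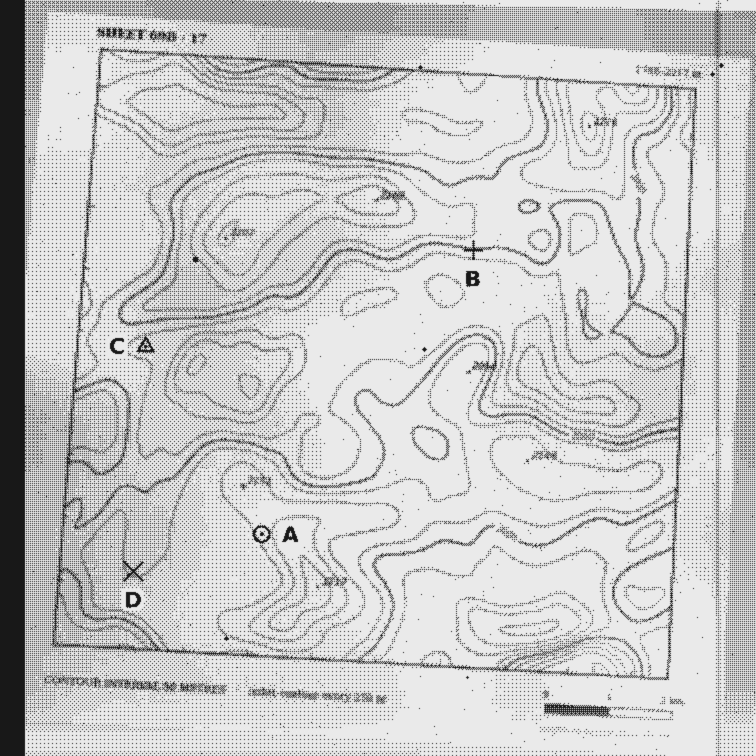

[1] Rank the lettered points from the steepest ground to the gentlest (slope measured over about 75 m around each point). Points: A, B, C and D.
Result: B A D C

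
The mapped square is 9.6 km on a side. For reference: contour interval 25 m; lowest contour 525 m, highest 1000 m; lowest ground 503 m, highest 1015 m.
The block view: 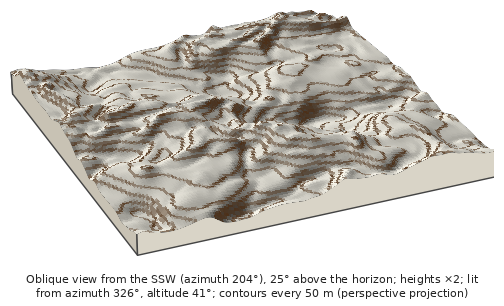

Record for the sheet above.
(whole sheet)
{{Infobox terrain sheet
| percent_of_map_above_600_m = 97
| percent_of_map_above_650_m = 88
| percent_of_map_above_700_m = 76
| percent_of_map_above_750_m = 61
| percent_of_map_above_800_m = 41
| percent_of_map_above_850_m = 23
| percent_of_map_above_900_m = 10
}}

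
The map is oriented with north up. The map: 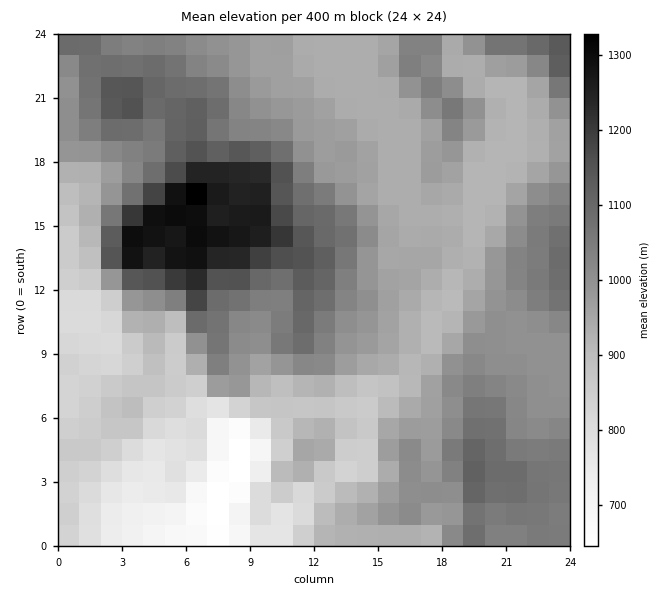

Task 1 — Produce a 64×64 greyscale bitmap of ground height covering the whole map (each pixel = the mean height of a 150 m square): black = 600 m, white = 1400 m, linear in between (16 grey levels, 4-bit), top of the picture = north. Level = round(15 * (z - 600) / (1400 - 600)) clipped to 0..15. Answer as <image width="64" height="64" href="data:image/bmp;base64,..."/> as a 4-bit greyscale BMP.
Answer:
<image width="64" height="64" href="data:image/bmp;base64,Qk12CAAAAAAAAHYAAAAoAAAAQAAAAEAAAAABAAQAAAAAAAAIAAATCwAAEwsAABAAAAAAAAAAAAAAABEREQAiIiIAMzMzAERERABVVVUAZmZmAHd3dwCIiIgAmZmZAKqqqgC7u7sAzMzMAN3d3QDu7u4A////AEREMzMiIiIhEhEREjMzNFVmZmZmZmZmZniamIiIiJmIREQzMyIiIiIiERESMzM0VWZmZmZmZmZmeJmYiIiImYhURDMzIiIiIhERESMzMzRFZmZmZ3d3dmZomZiIiImZiFVEMzMiIiIiERERI0QzM0VWZmZ3d3iHdmeJmIiJmZiIVUQzMyIiIiIREREjREMzRFZmZ3d4iIiHd4mZmZmZmIhVRDMzMyMzMiERERJEREM0VWZmd3eIiId3iZmZmZmYiUREQzMzMzMzIREREjRVRERFVmZmd3eIh3iaqZmZmZmZREREMzMzMzMyERERJFZVRERVVWZnd4iHeJqpmZmZmZlEREQzMzMzRDIREREjVmZlVERFVWZ3iHd4mqmZmZmZmVVUREMzMzNEQyERERJFZ3ZlRERFZniId3iaqZmZmZmZVVVURDMzMzRDIhEREjVnd2ZUREVniId3iaqpmZmZmZlVVVVURDMzNEQyERESNFZ3dlVERWeIh3eJmqmZmZmYmVVVVVVEQzM0RDIRERI0Vmd3ZVRVZ4h3d4mZmZmIiIiJVVVVVVVEMzREMhEREjRWZ3dmVVVniHd3iJmZmYiIiIhVVVVVVVRDNEQyEREjRVZmZmZVVWd3d3eIiZmZiIiIiERVVVVlVERERDIREjRFVWZmZVVVZnd3d3iJmZmIiIiIRFVVVmZVREREMiIzRVVVVVVVVVVmd3d3eImZmIiIiIhERVVWZlVERUMzRFVVVVVVVVVVVVZmZnd4iZmYiIh3d0RFVVVmVVVVREVWZmZVVVVVVVVVVWZmd3iJmYiIiHd3RERVVVVVVVREVnd3ZlVVZmZlVVVVVmZ3iIiIiIiId3dEREVVVVVVVEVniHdmZmZmd2ZlVVVmZneIiIiIiIh3d0RERERVVWVUVniIh2Zmd3d3d2ZmZmZmZ3iIiIiIiHd3REREREVVZVRWiIh3d3d4iIh3d2ZmZmZneIiIiIiHd3dERERERVZlVFeJiId3eIiJiId3d3dmZmZ3iIh3d3d3d0RERERFVmVVZ5mIh3eImZmYh3d3d2ZmZmd4iHd3d3d3REREREVmZVVomYiIeIiZmZiHd3d3ZmZmZ3eIh3d3d3dEREREVWZlVXmZiIiIiJmZmId3d3dmZmZmd4iHd3d3d0RERERWd2VWiamIiIiImZmYiHd3d2ZmZmZneId3d3iIRERERWd3ZVeaqYiIiIiZmpiIiHd3ZmZmZmd4h3d3iIhERERFZ4dmaKupiIiIiImamYiIh3dmZmZmZ3eHd4iImUREREVniHeJu6mZmZiIiZqZiIiHd3ZmZmZmd3eIiImZREREVniZiJq7upmZmIiZqqmYiId3d2ZmZmZ3d4iImZlEREVniaqaq8y6qqqZiJmqqZiId3d3dmZmZnd3iIiZmVVVVnmru7u8zLuquqmZmqqpmYh3d3d3ZmZmZ3iIiJmZVVVXm8zLvM3cy7u7uqmqqqqZiHd3d3d2ZmZneIiImZlVVWis3czM3d3MzMy7qqqqqpmId3d3d3ZmZmd4iIiZmVVVaKzd3Mzd3dzMzMu7u7qqmYh3dmZ3d2ZmZniIiJmZVVVorN3dzN3d3d3czMu7uqmZmId2Zmd3ZmZmd4iImZlVVWis3d3c3d3d3d3MzLuqmZmYh3dmZmZmZmZneIiZmVVVaJvN3d3d3d3d3d3Mu6qZmZiHd2ZmZmZmZmd4iJmZVVZ4mrzd3d3d3Mzd3cu6qZmZmId3ZmZmZmZmZniImZlVVneJq83d3d3czM3dy6qZmZmId3ZmZmZmZmZmd4iIiWVWZ4mavN3e7tzMzdzLqZmZmId3ZmZmZmZmZmZ3iIiIZVZneJmrzd7u3czM3LqpmZmId3ZmZmZndmZmZmd4iIhmZmd3iZq8ze7dzMzcu6mZiId3dmZmZnd2ZmZmZ3eIiGZmZneImau83d3MzNy7qpiHd3d3ZmZmd3dmZmZmd3eIZmZmd4iJmrvM3MzMzLupiHd3d3dmZmZ3d2ZmZmZmd3d2Zmd3iImZq7vMy8zLu6mHd3d3dmZmZnd3ZmZmZmZ3d3d3d3iIiJmqu7qru7uqmYd3d3d2ZmZmd3dmZmZmZmd3d3eIiIiImaqqqpqqqZmYd3d3d3ZmZmZ3h3ZmZmZmZ3d3iIiJiIiJqqqpmZmZmYh3d3d3dmZmZneId2ZmZmZnd3iIiZmZmImaqpmIiIiIiHd3d3dmZmZmd4iHZmZmZmd3eIiZmqmZmZqqmZiIiIiHd3d3dmZmZmZ3iIh2ZmZmZ3d4iJmqqqmZmqqZmIiIiHd3d3ZmZmZmZniJmHdmZmZnd3iImaq6qZmaqqmYiId3d3d3ZmZmZmZneJmYd2ZmZnd3eIiaq7uqmZqqqZiId3d3d3dmZmZmZneImYh2ZmZmd4h3iJqru6qZmZmZmIh3d3d3dmZmZmZneImYh2ZmZmZ3iXeImqqqqpmZmZmYh3d3d3dmZmZmZneIiId2ZmZmZniZd4maqqqpmZmYiIh3d3d3dmZmZmZneIiId2ZmZmZneJp4iZmZmZmZmYiIiHd3d3dmZmZmZmd4iId2ZmZnd3eJqoiJmZmZmZmYiIiHd3d3d2ZmZmZmd4iZh2Zmd3d3iJmqiZmZiIiJmZiIiHd3d3d3ZmZmZmZ3eJmHdmd4iIiJmqqZmZmIiIiIiIiId3d3d3dmZmZmZmd4mYd2Z4iZmZmaqpqpmYiIiIiIiIh3d3d3dmZmZmZmZniJiHZ3iZmZmaqq"/>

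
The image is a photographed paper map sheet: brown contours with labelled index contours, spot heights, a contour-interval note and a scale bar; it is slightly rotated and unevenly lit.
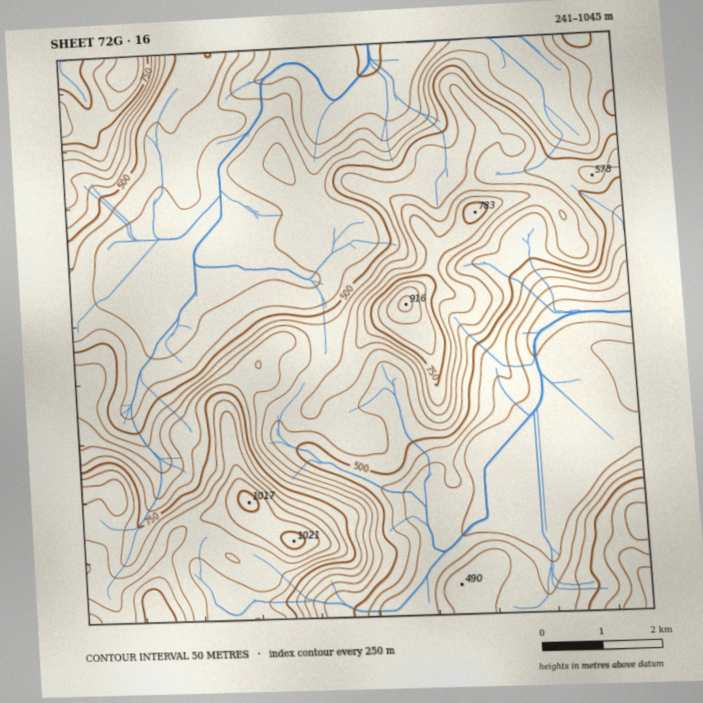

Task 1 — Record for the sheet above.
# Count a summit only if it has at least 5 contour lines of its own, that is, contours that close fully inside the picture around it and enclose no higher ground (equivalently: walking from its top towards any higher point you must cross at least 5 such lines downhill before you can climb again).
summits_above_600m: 1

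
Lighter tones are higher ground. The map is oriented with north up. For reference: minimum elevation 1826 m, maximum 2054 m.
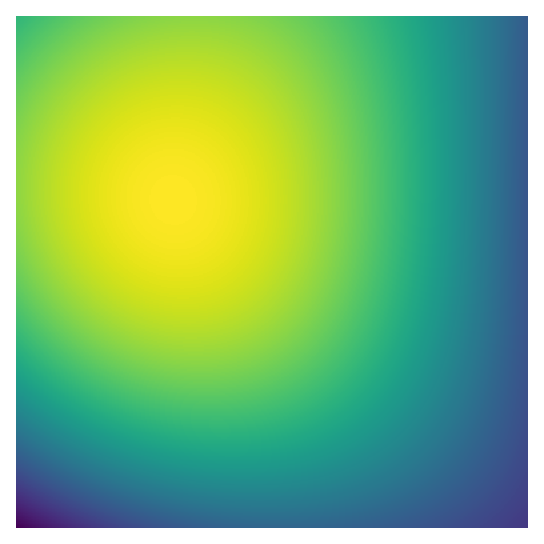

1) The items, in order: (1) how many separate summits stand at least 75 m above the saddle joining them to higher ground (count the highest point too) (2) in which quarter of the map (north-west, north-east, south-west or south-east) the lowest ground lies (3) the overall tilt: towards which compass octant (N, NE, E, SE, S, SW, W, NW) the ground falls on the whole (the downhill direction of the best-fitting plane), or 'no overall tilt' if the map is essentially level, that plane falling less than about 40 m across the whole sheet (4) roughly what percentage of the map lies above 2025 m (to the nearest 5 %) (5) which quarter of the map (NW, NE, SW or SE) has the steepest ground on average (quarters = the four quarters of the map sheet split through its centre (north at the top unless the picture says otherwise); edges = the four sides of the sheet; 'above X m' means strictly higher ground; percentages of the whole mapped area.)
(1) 1 summit rises at least 75 m above its surroundings.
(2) The lowest ground is in the south-west quarter.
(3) The general tilt is down to the south-east (the land rises towards the north-west).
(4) Ground above 2025 m makes up about 25 % of the sheet.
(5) Slopes are steepest in the south-west quarter.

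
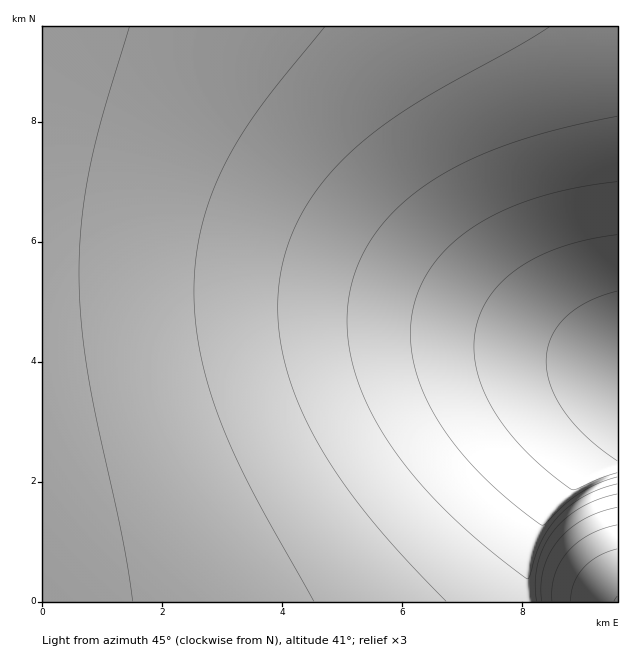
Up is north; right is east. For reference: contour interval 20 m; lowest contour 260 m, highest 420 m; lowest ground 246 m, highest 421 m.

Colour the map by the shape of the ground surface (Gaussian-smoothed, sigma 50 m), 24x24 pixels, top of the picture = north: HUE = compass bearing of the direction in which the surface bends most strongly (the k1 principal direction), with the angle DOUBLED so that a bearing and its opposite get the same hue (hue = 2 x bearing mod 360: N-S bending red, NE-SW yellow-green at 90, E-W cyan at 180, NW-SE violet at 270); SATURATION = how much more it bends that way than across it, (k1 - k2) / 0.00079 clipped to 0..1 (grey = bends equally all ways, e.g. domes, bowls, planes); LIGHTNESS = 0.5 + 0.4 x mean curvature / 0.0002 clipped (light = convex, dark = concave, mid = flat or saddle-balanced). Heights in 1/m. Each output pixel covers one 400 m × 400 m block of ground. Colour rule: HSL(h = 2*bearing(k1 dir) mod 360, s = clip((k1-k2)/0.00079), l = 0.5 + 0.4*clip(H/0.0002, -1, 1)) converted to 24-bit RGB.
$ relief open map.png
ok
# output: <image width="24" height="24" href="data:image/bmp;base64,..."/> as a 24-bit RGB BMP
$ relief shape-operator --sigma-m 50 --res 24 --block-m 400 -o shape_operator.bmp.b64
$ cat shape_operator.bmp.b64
<image width="24" height="24" href="data:image/bmp;base64,Qk32BgAAAAAAADYAAAAoAAAAGAAAABgAAAABABgAAAAAAMAGAAATCwAAEwsAAAAAAAAAAAAAgICAgICAgICAgICAgICAgICAgICAgICAgIGAgIGBgIGBgIGBgIGBgIKBgIKCgIKCgIKCgIKCgIKCfoCCFQCIvsSxmJyYkpSVgICAgICAgICAgICAgICAgICAgICAgIGAgIGAgIGBgIGBgIGBgIKBgIKBgIKBgIKCgIKCgIKCf4KCfoGCACCBxsCzm5qZkpKUgICAgICAgICAgICAgICAgICAgIGAgIGAgIGAgIGAgIGBgIGBgIKBgIKBgIKBf4KBf4KBf4KBf4KBf4KBAyIw7uDdpJyel5OXgICAgICAgICAgICAgICAgIGAgIGAgIGAgIGAgIGAgIGAgIKBf4KBf4KBf4KBf4KBf4KBf4GBf4GAf4GAOWJiAc+tzrfEo5mkgICAgICAgICAgICAgICAgIGAgIGAgIGAgIGAf4GAf4GAf4GAf4GAf4GAf4GAf4GAf4GAf4F/foB/foB/fn9/DzAfAMYo7NvugICAgICAgICAgICAgIGAgIGAf4GAf4GAf4GAf4GAf4GAf4GAf4F/f4F/f4F/foF/foB/foB+fn9+fn99fX59fX59N183DTECgICAgICAgICAgICAf4GAf4F/f4F/f4F/f4F/f4F/f4F/f4F/f4F/f4F+foB+foB+foB+fn99fn99fn59fX58fX18fXx7fXx7gICAgICAgIB/gIB/gIF/gIF/f4F/f4F/f4F/f4F/f4F/f4F/f4B+f4B+f4B+foB9fn99fn98fn58fn58fX17fXx7fHx6fHt6gIB/gIB/gIB/gIB/gIF/gIF/gIF/gIF/gIF/f4F/f4F+f4B+f4B+f4B9f399f399fn98fn58fn17fX17fXx6fHt6fHt5fHp5gIB/gIB/gIB/gIB/gIB/gIF/gIF/gIF/gIF/gIB+gIB+gIB+f4B9f4B9f399f398fn58fn17fX16fXx6fXt5fHt5fHp5fHp4gIB/gIB/gIB/gIB/gIB/gIB/gIB/gIB/gIB+gIB+gIB+gIB9gH99f399f358f358fn17fnx7fXx6fXt6fXt5fHp5fHp5fHp5gIB/gIB/gIB/gIB/gIB/gIB/gIB/gIB+gIB+gIB+gIB+gH99f399f358f358f317fn17fnx6fXt6fXt6fXt5fXp5fHp5fHp5gIB/gIB/gIB/gIB/gIB/gIB/gIB/gIB+gIB+gH9+gH99gH99f359f358f318f317fnx7fnx7fnt6fXt6fXt6fXp6fXp6fXt6gIB/gIB/gIB/gIB/gIB/gIB/gIB/gIB+gH9+gH9+gH99gH59gH59f318f318f3x8fnx7fnx7fnt7fnt7fnt7fXt7fXt7fXt8gIB/gIB/gIB/gIB/gIB/gIB/gH9/gH9+gH9+gH9+gH5+gH59gH19f319f318f3x8f3x8f3x8fnx8fnx8fnx9fnx9fnx9fn19gIB/gIB/gIB/gIB/gH9/gH9/gH9/gH9+gH9+gH5+gH5+gH5+gH19gH19gH19f319f319f31+f31+f31+f31+f31/f31/f35/gIB/gIB/gIB/gH9/gH9/gH9/gH9/gH9/gH5+gH5+gH5+gH5+gH5+gH5+gH5+gH1/gH1/gH1/gH5/gH6AgH6Af36Af36Af36AgIB/gH9/gH9/gH9/gH9/gH9/gH9/gH9/gH9/gH5/gH5/gH5/gH5/gH5/gH5/gH6AgH6AgH6AgH6AgH6AgH6Af3+Bf3+Bf3+BgH9/gH9/gH9/gH9/gH9/gH9/gH9/gH9/gH9/gH9/gH+AgX+AgX+AgX+AgX+AgX+BgX+BgH+BgH+BgH+BgH+BgH+Bf3+Bf3+CgH9/gH9/gH9/gH9/gH9/gH9/gH+AgH+AgH+AgX+AgX+AgX+AgX+AgX+BgX+BgX+BgX+BgH+BgH+BgH+BgH+CgH+Cf3+Cf4CCgH9/gH9/gH+AgH+AgH+AgH+AgH+AgH+AgH+AgX+AgX+AgX+BgX+BgX+BgX+BgX+BgH+BgH+BgH+CgH+CgH+CgICCgICCgICCgH+AgH+AgH+AgH+AgH+AgH+AgH+AgH+AgH+AgX+AgX+BgX+BgX+BgX+BgH+BgH+BgH+BgH+CgICCgICCgICCgICCgICCgICCgH+AgH+AgH+AgH+AgH+AgH+AgH+AgH+AgH+AgH+BgH+BgH+BgH+BgH+BgICBgICBgICBgICBgICCgICCgICCgICCgICCgICCgH+AgH+AgH+AgH+AgH+AgH+AgH+AgH+AgH+AgH+AgICBgICBgICBgICBgICBgICBgICBgICBgICBgICBgICBgICCgICCgICC"/>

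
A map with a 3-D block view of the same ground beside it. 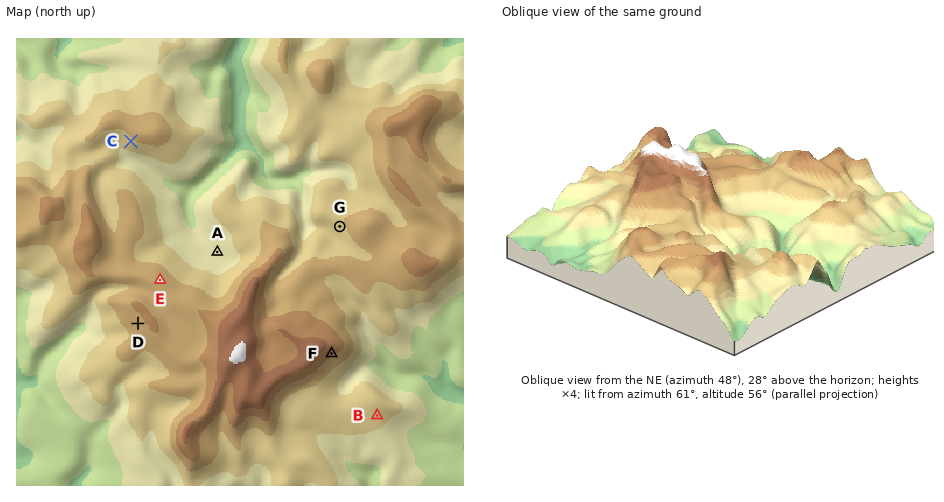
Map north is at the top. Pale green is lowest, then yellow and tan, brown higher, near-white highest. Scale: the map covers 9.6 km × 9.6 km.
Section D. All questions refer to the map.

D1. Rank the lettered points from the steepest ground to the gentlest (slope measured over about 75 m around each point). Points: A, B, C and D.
C D B A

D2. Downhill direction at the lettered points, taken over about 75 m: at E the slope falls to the NE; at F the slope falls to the SE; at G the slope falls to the SW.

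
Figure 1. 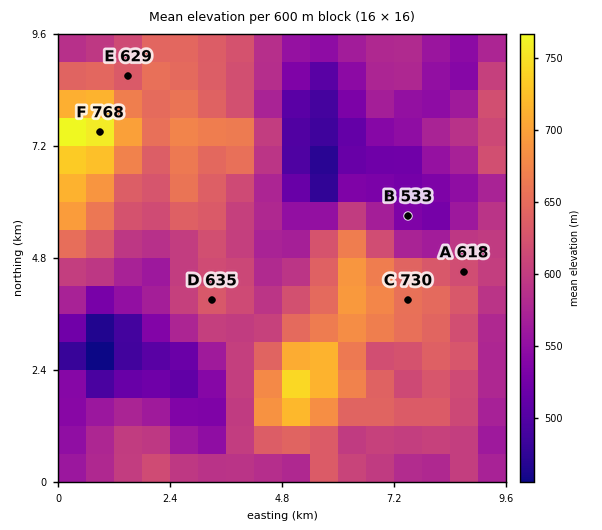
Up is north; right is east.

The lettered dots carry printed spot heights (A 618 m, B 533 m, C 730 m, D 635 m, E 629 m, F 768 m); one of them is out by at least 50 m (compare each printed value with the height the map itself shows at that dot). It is C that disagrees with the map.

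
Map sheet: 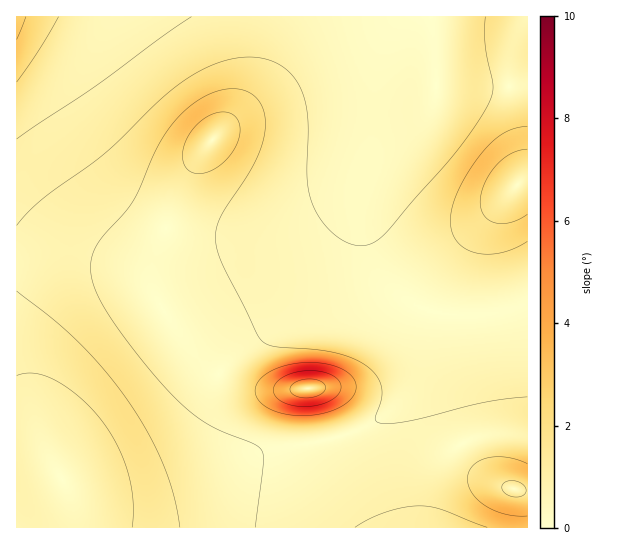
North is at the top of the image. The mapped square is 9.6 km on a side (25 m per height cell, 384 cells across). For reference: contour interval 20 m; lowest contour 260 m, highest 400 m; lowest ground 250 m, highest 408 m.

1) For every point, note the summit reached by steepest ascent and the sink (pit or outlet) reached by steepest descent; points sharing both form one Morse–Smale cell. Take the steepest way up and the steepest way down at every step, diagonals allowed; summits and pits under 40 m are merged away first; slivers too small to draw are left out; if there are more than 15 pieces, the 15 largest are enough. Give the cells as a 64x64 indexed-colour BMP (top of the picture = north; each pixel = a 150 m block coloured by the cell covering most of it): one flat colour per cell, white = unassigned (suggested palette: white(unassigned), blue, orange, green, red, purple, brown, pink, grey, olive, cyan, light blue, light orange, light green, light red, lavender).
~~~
<image width="64" height="64" href="data:image/bmp;base64,Qk12CAAAAAAAAHYAAAAoAAAAQAAAAEAAAAABAAQAAAAAAAAIAAATCwAAEwsAABAAAAAAAAAA////ALR3HwAOf/8ALKAsACgn1gC9Z5QAS1aMAMJ34wB/f38AIr28AM++FwDox64AeLv/AIrfmACWmP8A1bDFACIiIiIiIiIiIiIiIiIiIiIiIiIiIiIRERERERERERERIiIiIiIiIiIiIiIiIiIiIiIiIiIiIREREREREREREREiIiIiIiIiIiIiIiIiIiIiIiIiIiIhERERERERERERESIiIiIiIiIiIiIiIiIiIiIiIiIiIhERERERERERERERIiIiIiIiIiIiIiIiIiIiIiIiIiIhEREREREREREREREiIiIiIiIiIiIiIiIiIiIiIiIiIiERERERERERERERESIiIiIiIiIiIiIiIiIiIiIiIiIiIRERERERERERERERIiIiIiIiIiIiIiIiIiIiIiIiIiIREREREREREREREREiIiIiIiIiIiIiIiIiIiIiIiIiIhERERERERERERERESIiIiIiIiIiIiIiIiIiIiIiIiIhERERERERERERERERIiIiIiIiIiIiIiIiIiIiIiIiIiEREREREREREREREREiIiIiIiIiIiIiIiIiIiIiIiIiIRERERERERERERERESIiIiIiIiIiIiIiIiIiIiIiIiIhERERERERERERERERIiIiIiIiIiIiIiIiIiIiIiIiIhEREREREREREREREREiIiIiIiIiIiIiIiIiIiIiIiIiERERERERERERERERESIiIiIiIiIiIiIiIiIiIiIiIiIRERERERERERERERERIiIiIiIiIiIiIiIiIiIiIiIiIhEREREREREREREREREiIiIiIiIiIiIiIiIiIiIRERERERERERERERERERERESIiIiIiIiIiIiIiIiIhERERERERERERERERERERERERIiIiIiIiIiIiIiIiIREREREREREREREREREREREREREiIiIiIiIiIiIiIiIRERERERERERERERERERERERERESIiIiIiIiIiIiIiIRERERERERERERERERERERERERERIiIiIiIiIiIiIiIREREREREREREREREREREREREREREiIiIiIiIiIiIiIRERERERERERERERERERERERERERESIiIiIiIiIiIiIRERERERERERERERERERERERERERERIiIiIiIiIiIiIhEREREREREREREREREREREREREREREiIiIiIiIiIiIhERERERERERERERERERERERERERERESIiIiIiIiIiIhERERERERERERERERERERETMzMzMzMRIiIiIiIiIiIiEREREREREREREREREREREzMzMzMzMzMiIiIiIiIiIiEREREREREREREREREREREzMzMzMzMzMyIiIiIiIiIiEREREREREREREREREREREzMzMzMzMzMzIiIiIiIiIiEREREREREREREREREREREzMzMzMzMzMzMiIiIiIiIhEREREREREREREREREREREzMzMzMzMzMzMyIiIiIhERERERERERERERERERERERETMzMzMzMzMzMzERERERERERERERERERERERERERERETMzMzMzMzMzMzMRERERERERERERERERERERERERERERMzMzMzMzMzMzMxEREREREREREREREREREREREREREREzMzMzMzMzMzMzERERERERERERERERERERERERERERETMzMzMzMzMzMzMRERERERERERERERERERERERERERERMzMzMzMzMzMzMxEREREREREREREREREREREREREREREzMzMzMzMzMzMzERERERERERERERERERERERERERERETMzMzMzMzMzMzMRERERERERERERERERERERERERERERMzMzMzMzMzMzMxEREREREREREREREREREREREREREREzMzMzMzMzMzMzERERERERERERERERERERERERERERETMzMzMzMzMzMzMREREREREREREREREREREREREREREREzMzMzMzMzMzMxERERERERERERERERERERERERERERETMzMzMzMzMzMzEREREREREREREREREREREREREREREREzMzMzMzMzMzMRERERERERERERERERERERERERERERERMzMzMzMzMzMxERERERERERERERERERERERERERERERETMzMzMzMzMzEREREREREREREREREREREREREREREREREzMzMzMzMzMRERERERERERERERERERERERERERERERERMzMzMzMzMxERERERERERERERERERERERERERERERERETMzMzMzMzEREREREREREREREREREREREREREREREREREzMzMzMzMRERERERERERERERERERERERERERERERERETMzMzMzMxERERERERERERERERERERERERERERERERERMzMzMzMzERERERERERERERERERERERERERERERERERERERERERERERERERERERERERERERERERERERERERERERERERERERERERERERERERERERERERERERERERERERERERERERERERERERERERERERERERERERERERERERERERERERERERERERERERERERERERERERERERERERERERERERERERERERERERERERERERERERERERERERERERERERERERERERERERERERERERERERERERERERERERERERERERERERERERERERERERERERERERERERERERERERERERERERERERERERERERERERERERERERERERERERERERERERERERERERER"/>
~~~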